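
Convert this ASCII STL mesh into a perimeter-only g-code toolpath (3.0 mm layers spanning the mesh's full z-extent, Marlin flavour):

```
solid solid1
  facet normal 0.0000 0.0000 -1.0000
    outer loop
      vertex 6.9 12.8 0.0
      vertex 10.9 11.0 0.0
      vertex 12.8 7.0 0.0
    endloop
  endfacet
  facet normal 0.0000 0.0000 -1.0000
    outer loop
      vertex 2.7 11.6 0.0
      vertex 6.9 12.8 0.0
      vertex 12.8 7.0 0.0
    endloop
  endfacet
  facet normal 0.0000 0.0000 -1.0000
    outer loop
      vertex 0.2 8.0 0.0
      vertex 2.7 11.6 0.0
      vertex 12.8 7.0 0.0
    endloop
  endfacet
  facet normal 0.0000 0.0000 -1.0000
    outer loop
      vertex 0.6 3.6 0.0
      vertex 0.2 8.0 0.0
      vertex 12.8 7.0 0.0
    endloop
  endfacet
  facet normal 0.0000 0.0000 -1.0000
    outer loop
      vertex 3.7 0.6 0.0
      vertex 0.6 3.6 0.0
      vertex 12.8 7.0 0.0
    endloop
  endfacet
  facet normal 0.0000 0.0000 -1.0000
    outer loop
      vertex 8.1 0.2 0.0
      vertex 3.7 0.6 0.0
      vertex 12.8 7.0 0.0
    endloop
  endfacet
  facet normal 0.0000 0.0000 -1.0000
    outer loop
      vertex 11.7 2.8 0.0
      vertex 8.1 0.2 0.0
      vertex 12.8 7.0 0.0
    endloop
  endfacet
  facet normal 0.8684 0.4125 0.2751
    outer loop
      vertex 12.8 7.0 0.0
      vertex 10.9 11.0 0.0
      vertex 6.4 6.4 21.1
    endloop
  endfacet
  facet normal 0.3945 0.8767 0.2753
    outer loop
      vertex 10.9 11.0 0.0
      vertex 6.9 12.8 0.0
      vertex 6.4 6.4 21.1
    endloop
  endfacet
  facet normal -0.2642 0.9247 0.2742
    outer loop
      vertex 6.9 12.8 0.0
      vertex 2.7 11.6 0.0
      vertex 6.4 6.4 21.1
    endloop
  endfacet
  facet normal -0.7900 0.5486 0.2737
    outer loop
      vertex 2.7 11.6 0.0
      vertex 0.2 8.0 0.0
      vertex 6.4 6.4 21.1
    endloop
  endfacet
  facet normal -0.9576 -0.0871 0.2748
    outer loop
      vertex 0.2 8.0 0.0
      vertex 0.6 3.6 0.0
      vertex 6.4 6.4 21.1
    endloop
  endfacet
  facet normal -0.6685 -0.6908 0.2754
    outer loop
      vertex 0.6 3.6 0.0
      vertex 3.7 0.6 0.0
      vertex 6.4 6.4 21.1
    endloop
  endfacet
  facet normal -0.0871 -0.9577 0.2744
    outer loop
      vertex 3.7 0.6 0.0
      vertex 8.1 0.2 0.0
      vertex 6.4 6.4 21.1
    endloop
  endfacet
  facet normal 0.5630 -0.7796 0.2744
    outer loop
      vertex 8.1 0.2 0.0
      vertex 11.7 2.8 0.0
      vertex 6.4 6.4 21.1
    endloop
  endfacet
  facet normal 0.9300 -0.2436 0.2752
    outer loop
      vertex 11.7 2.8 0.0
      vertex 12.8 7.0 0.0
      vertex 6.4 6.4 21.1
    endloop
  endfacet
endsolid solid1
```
; perimeter-only toolpath
G21 ; units = mm
G90 ; absolute positioning
G28 ; home
; layer 1
G0 Z3.0
G0 X11.9 Y6.9
G1 X10.3 Y10.3
G1 X6.8 Y11.9
G1 X3.2 Y10.9
G1 X1.1 Y7.8
G1 X1.4 Y4.0
G1 X4.1 Y1.4
G1 X7.9 Y1.1
G1 X10.9 Y3.3
G1 X11.9 Y6.9
; layer 2
G0 Z6.0
G0 X11.0 Y6.8
G1 X9.6 Y9.7
G1 X6.8 Y11.0
G1 X3.8 Y10.1
G1 X2.0 Y7.5
G1 X2.3 Y4.4
G1 X4.5 Y2.3
G1 X7.6 Y2.0
G1 X10.2 Y3.8
G1 X11.0 Y6.8
; layer 3
G0 Z9.0
G0 X10.1 Y6.7
G1 X9.0 Y9.0
G1 X6.7 Y10.1
G1 X4.3 Y9.4
G1 X2.9 Y7.3
G1 X3.1 Y4.8
G1 X4.9 Y3.1
G1 X7.4 Y2.9
G1 X9.4 Y4.3
G1 X10.1 Y6.7
; layer 4
G0 Z12.1
G0 X9.1 Y6.7
G1 X8.3 Y8.4
G1 X6.6 Y9.1
G1 X4.8 Y8.6
G1 X3.7 Y7.1
G1 X3.9 Y5.2
G1 X5.2 Y3.9
G1 X7.1 Y3.7
G1 X8.7 Y4.9
G1 X9.1 Y6.7
; layer 5
G0 Z15.1
G0 X8.2 Y6.6
G1 X7.7 Y7.7
G1 X6.5 Y8.2
G1 X5.3 Y7.9
G1 X4.6 Y6.9
G1 X4.7 Y5.6
G1 X5.6 Y4.7
G1 X6.9 Y4.6
G1 X7.9 Y5.4
G1 X8.2 Y6.6
; layer 6
G0 Z18.1
G0 X7.3 Y6.5
G1 X7.0 Y7.1
G1 X6.5 Y7.3
G1 X5.9 Y7.1
G1 X5.5 Y6.6
G1 X5.6 Y6.0
G1 X6.0 Y5.6
G1 X6.6 Y5.5
G1 X7.2 Y5.9
G1 X7.3 Y6.5
M2 ; end

The solid is a regular 9-sided pyramid, base circumscribed radius ≈ 6.4 mm, apex at z ≈ 21.1 mm. Slicing at Δz = 3.0 mm — 7 equal slices spanning the solid's height, so layer i sits at z = i·h/7 — gives 6 non-empty perimeters. Each is a 9-segment closed polygon; G0 lifts to the layer z and rapids to the start vertex, then G1 traces the edges. The cross-section shrinks linearly with z (the slice at the apex is degenerate and omitted).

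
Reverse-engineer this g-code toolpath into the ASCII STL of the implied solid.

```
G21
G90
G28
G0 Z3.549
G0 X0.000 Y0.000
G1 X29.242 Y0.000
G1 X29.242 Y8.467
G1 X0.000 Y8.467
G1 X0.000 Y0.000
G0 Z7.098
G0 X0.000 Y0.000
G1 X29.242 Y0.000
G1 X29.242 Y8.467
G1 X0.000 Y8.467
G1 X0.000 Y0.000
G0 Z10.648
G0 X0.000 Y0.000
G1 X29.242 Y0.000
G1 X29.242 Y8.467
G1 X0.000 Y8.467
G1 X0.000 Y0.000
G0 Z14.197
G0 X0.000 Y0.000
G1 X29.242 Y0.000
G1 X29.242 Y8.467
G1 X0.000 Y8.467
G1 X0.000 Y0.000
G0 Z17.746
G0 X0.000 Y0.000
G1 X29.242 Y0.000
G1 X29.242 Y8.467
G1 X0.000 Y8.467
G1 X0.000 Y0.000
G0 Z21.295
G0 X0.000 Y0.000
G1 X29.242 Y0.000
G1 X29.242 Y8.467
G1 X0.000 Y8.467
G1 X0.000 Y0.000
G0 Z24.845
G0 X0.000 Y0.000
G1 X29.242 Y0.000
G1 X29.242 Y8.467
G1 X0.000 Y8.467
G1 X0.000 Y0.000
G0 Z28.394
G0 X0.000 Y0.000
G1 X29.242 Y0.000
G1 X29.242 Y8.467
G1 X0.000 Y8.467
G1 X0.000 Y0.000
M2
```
solid part
  facet normal 0.0000 0.0000 -1.0000
    outer loop
      vertex 29.242 8.467 0.000
      vertex 29.242 0.000 0.000
      vertex 0.000 0.000 0.000
    endloop
  endfacet
  facet normal 0.0000 0.0000 -1.0000
    outer loop
      vertex 0.000 8.467 0.000
      vertex 29.242 8.467 0.000
      vertex 0.000 0.000 0.000
    endloop
  endfacet
  facet normal 0.0000 0.0000 1.0000
    outer loop
      vertex 0.000 0.000 28.394
      vertex 29.242 0.000 28.394
      vertex 29.242 8.467 28.394
    endloop
  endfacet
  facet normal 0.0000 0.0000 1.0000
    outer loop
      vertex 0.000 0.000 28.394
      vertex 29.242 8.467 28.394
      vertex 0.000 8.467 28.394
    endloop
  endfacet
  facet normal 0.0000 -1.0000 0.0000
    outer loop
      vertex 0.000 0.000 0.000
      vertex 29.242 0.000 0.000
      vertex 29.242 0.000 28.394
    endloop
  endfacet
  facet normal 0.0000 -1.0000 0.0000
    outer loop
      vertex 0.000 0.000 0.000
      vertex 29.242 0.000 28.394
      vertex 0.000 0.000 28.394
    endloop
  endfacet
  facet normal 0.0000 1.0000 0.0000
    outer loop
      vertex 29.242 8.467 28.394
      vertex 29.242 8.467 0.000
      vertex 0.000 8.467 0.000
    endloop
  endfacet
  facet normal 0.0000 1.0000 0.0000
    outer loop
      vertex 0.000 8.467 28.394
      vertex 29.242 8.467 28.394
      vertex 0.000 8.467 0.000
    endloop
  endfacet
  facet normal -1.0000 0.0000 0.0000
    outer loop
      vertex 0.000 8.467 28.394
      vertex 0.000 8.467 0.000
      vertex 0.000 0.000 0.000
    endloop
  endfacet
  facet normal -1.0000 0.0000 0.0000
    outer loop
      vertex 0.000 0.000 28.394
      vertex 0.000 8.467 28.394
      vertex 0.000 0.000 0.000
    endloop
  endfacet
  facet normal 1.0000 0.0000 0.0000
    outer loop
      vertex 29.242 0.000 0.000
      vertex 29.242 8.467 0.000
      vertex 29.242 8.467 28.394
    endloop
  endfacet
  facet normal 1.0000 0.0000 0.0000
    outer loop
      vertex 29.242 0.000 0.000
      vertex 29.242 8.467 28.394
      vertex 29.242 0.000 28.394
    endloop
  endfacet
endsolid part

The G0 Z moves step by Δz≈3.549 mm. Every layer's G1 loop is the same polygon, so the solid is a straight extrusion of it from z=0 to z≈28.4. Closing with flat bottom and top caps and triangulating gives 12 facets — a rectangular box, roughly 29.2 × 8.47 mm footprint and 28.4 mm tall.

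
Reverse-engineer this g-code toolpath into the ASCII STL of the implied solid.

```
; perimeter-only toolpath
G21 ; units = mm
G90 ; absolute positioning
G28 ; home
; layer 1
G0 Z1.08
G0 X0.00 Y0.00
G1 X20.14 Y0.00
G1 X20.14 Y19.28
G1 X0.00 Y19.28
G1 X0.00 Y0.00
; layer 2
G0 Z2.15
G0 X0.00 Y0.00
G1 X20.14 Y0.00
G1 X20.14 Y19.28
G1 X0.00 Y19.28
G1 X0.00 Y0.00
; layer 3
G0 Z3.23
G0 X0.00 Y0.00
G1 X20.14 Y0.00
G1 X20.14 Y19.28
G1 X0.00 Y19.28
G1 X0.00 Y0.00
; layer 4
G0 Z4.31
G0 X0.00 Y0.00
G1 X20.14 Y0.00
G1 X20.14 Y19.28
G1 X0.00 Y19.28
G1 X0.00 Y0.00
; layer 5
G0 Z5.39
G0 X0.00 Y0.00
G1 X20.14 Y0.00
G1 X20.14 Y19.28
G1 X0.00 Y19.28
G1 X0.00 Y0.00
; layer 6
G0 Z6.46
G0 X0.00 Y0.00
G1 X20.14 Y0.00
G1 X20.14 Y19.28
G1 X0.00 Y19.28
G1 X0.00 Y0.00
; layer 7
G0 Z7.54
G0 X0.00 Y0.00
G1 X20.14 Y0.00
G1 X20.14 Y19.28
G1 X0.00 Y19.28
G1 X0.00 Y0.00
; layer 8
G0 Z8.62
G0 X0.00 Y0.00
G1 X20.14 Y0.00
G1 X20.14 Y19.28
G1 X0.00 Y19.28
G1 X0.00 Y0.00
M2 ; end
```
solid part
  facet normal 0.0000 0.0000 -1.0000
    outer loop
      vertex 20.14 19.28 0.00
      vertex 20.14 0.00 0.00
      vertex 0.00 0.00 0.00
    endloop
  endfacet
  facet normal 0.0000 0.0000 -1.0000
    outer loop
      vertex 0.00 19.28 0.00
      vertex 20.14 19.28 0.00
      vertex 0.00 0.00 0.00
    endloop
  endfacet
  facet normal 0.0000 0.0000 1.0000
    outer loop
      vertex 0.00 0.00 8.62
      vertex 20.14 0.00 8.62
      vertex 20.14 19.28 8.62
    endloop
  endfacet
  facet normal 0.0000 0.0000 1.0000
    outer loop
      vertex 0.00 0.00 8.62
      vertex 20.14 19.28 8.62
      vertex 0.00 19.28 8.62
    endloop
  endfacet
  facet normal 0.0000 -1.0000 0.0000
    outer loop
      vertex 0.00 0.00 0.00
      vertex 20.14 0.00 0.00
      vertex 20.14 0.00 8.62
    endloop
  endfacet
  facet normal 0.0000 -1.0000 0.0000
    outer loop
      vertex 0.00 0.00 0.00
      vertex 20.14 0.00 8.62
      vertex 0.00 0.00 8.62
    endloop
  endfacet
  facet normal 0.0000 1.0000 0.0000
    outer loop
      vertex 20.14 19.28 8.62
      vertex 20.14 19.28 0.00
      vertex 0.00 19.28 0.00
    endloop
  endfacet
  facet normal 0.0000 1.0000 0.0000
    outer loop
      vertex 0.00 19.28 8.62
      vertex 20.14 19.28 8.62
      vertex 0.00 19.28 0.00
    endloop
  endfacet
  facet normal -1.0000 0.0000 0.0000
    outer loop
      vertex 0.00 19.28 8.62
      vertex 0.00 19.28 0.00
      vertex 0.00 0.00 0.00
    endloop
  endfacet
  facet normal -1.0000 0.0000 0.0000
    outer loop
      vertex 0.00 0.00 8.62
      vertex 0.00 19.28 8.62
      vertex 0.00 0.00 0.00
    endloop
  endfacet
  facet normal 1.0000 0.0000 0.0000
    outer loop
      vertex 20.14 0.00 0.00
      vertex 20.14 19.28 0.00
      vertex 20.14 19.28 8.62
    endloop
  endfacet
  facet normal 1.0000 0.0000 0.0000
    outer loop
      vertex 20.14 0.00 0.00
      vertex 20.14 19.28 8.62
      vertex 20.14 0.00 8.62
    endloop
  endfacet
endsolid part

The G0 Z moves step by Δz≈1.08 mm. Every layer's G1 loop is the same polygon, so the solid is a straight extrusion of it from z=0 to z≈8.62. Closing with flat bottom and top caps and triangulating gives 12 facets — a rectangular box, roughly 20.1 × 19.3 mm footprint and 8.62 mm tall.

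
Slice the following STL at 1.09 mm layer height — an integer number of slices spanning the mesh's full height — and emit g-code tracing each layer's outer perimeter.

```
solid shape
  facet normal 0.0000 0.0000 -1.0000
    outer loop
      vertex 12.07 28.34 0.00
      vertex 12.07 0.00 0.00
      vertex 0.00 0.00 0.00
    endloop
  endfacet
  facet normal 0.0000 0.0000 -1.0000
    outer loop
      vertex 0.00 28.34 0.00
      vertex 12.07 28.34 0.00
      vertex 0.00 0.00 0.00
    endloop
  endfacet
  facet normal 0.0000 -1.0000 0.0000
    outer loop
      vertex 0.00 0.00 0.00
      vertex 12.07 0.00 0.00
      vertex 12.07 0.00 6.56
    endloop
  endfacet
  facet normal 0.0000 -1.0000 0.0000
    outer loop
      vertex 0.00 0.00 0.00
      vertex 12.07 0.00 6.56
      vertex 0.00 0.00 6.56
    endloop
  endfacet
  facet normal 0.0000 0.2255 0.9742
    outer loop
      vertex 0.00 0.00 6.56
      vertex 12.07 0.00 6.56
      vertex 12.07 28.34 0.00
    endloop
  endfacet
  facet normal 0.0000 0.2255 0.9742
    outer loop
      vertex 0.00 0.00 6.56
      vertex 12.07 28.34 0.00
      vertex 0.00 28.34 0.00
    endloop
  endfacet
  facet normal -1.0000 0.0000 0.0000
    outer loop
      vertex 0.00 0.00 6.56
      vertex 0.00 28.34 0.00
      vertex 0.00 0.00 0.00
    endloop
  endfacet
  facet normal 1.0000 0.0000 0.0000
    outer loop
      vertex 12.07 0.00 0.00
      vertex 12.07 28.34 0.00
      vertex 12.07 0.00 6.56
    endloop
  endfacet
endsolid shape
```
; perimeter-only toolpath
G21 ; units = mm
G90 ; absolute positioning
G28 ; home
; layer 1
G0 Z1.09
G0 X0.00 Y0.00
G1 X12.07 Y0.00
G1 X12.07 Y23.62
G1 X0.00 Y23.62
G1 X0.00 Y0.00
; layer 2
G0 Z2.19
G0 X0.00 Y0.00
G1 X12.07 Y0.00
G1 X12.07 Y18.89
G1 X0.00 Y18.89
G1 X0.00 Y0.00
; layer 3
G0 Z3.28
G0 X0.00 Y0.00
G1 X12.07 Y0.00
G1 X12.07 Y14.17
G1 X0.00 Y14.17
G1 X0.00 Y0.00
; layer 4
G0 Z4.37
G0 X0.00 Y0.00
G1 X12.07 Y0.00
G1 X12.07 Y9.45
G1 X0.00 Y9.45
G1 X0.00 Y0.00
; layer 5
G0 Z5.47
G0 X0.00 Y0.00
G1 X12.07 Y0.00
G1 X12.07 Y4.72
G1 X0.00 Y4.72
G1 X0.00 Y0.00
M2 ; end

The solid is a wedge (ramp): 12.1 × 28.3 mm base, rising to 6.56 mm along the y=0 edge and sloping linearly to z=0 at y=28.3. Slicing at Δz = 1.09 mm — 6 equal slices spanning the solid's height, so layer i sits at z = i·h/6 — gives 5 non-empty perimeters. Each is a 4-segment closed polygon; G0 lifts to the layer z and rapids to the start vertex, then G1 traces the edges. The cross-section shrinks linearly with z (the slice at the apex is degenerate and omitted).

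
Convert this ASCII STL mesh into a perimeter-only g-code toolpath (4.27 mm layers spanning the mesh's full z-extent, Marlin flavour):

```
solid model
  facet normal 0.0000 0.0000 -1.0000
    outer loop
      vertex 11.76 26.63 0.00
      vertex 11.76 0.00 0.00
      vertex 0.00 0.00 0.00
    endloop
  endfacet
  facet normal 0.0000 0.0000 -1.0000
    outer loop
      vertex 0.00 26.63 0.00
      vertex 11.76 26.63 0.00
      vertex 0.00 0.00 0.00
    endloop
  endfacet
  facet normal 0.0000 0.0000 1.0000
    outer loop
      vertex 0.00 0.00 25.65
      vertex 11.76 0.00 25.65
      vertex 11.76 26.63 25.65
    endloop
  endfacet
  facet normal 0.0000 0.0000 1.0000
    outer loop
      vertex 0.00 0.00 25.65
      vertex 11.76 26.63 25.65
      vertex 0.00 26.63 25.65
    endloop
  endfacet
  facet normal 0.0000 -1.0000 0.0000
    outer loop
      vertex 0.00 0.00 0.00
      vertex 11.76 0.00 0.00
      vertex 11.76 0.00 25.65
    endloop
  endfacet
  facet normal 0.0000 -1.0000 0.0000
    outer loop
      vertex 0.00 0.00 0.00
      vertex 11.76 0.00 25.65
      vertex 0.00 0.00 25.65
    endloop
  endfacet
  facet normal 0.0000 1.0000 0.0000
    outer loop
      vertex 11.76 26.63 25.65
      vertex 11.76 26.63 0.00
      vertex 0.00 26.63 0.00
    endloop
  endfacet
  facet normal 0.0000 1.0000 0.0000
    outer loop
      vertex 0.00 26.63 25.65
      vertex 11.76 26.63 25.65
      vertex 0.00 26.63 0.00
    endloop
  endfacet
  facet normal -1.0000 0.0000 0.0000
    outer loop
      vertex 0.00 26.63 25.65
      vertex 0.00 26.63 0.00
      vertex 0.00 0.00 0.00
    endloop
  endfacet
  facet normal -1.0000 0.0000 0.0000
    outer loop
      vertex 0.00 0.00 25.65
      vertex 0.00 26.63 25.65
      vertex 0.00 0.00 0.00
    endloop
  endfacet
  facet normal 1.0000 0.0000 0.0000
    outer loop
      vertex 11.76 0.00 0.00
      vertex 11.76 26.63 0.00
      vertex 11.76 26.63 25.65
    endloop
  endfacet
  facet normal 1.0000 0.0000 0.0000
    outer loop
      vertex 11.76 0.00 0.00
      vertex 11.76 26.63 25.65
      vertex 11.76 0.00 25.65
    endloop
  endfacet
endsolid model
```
; perimeter-only toolpath
G21 ; units = mm
G90 ; absolute positioning
G28 ; home
; layer 1
G0 Z4.27
G0 X0.00 Y0.00
G1 X11.76 Y0.00
G1 X11.76 Y26.63
G1 X0.00 Y26.63
G1 X0.00 Y0.00
; layer 2
G0 Z8.55
G0 X0.00 Y0.00
G1 X11.76 Y0.00
G1 X11.76 Y26.63
G1 X0.00 Y26.63
G1 X0.00 Y0.00
; layer 3
G0 Z12.82
G0 X0.00 Y0.00
G1 X11.76 Y0.00
G1 X11.76 Y26.63
G1 X0.00 Y26.63
G1 X0.00 Y0.00
; layer 4
G0 Z17.10
G0 X0.00 Y0.00
G1 X11.76 Y0.00
G1 X11.76 Y26.63
G1 X0.00 Y26.63
G1 X0.00 Y0.00
; layer 5
G0 Z21.37
G0 X0.00 Y0.00
G1 X11.76 Y0.00
G1 X11.76 Y26.63
G1 X0.00 Y26.63
G1 X0.00 Y0.00
; layer 6
G0 Z25.65
G0 X0.00 Y0.00
G1 X11.76 Y0.00
G1 X11.76 Y26.63
G1 X0.00 Y26.63
G1 X0.00 Y0.00
M2 ; end

The solid is a rectangular box, roughly 11.8 × 26.6 mm footprint and 25.6 mm tall. Slicing at Δz = 4.27 mm — 6 equal slices spanning the solid's height, so layer i sits at z = i·h/6 — gives 6 non-empty perimeters. Each is a 4-segment closed polygon; G0 lifts to the layer z and rapids to the start vertex, then G1 traces the edges.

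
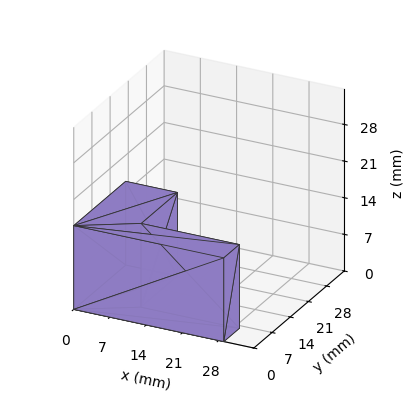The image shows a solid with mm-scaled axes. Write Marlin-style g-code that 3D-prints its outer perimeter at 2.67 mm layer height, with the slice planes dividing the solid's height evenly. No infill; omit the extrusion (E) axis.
Reading the render: the shape is an L-shaped prism: outer 29 × 20 mm, arm thicknesses ≈ 6 mm (horizontal) and 10 mm (vertical), extruded 16 mm in z (dimensions read to the nearest mm from the axis ticks). For the g-code, the solid's height is divided into equal slices at the stated Δz and each level perimeter traced with G1 moves after a G0 lift.

; perimeter-only toolpath
G21 ; units = mm
G90 ; absolute positioning
G28 ; home
; layer 1
G0 Z2.67
G0 X0.00 Y0.00
G1 X29.00 Y0.00
G1 X29.00 Y6.00
G1 X10.00 Y6.00
G1 X10.00 Y20.00
G1 X0.00 Y20.00
G1 X0.00 Y0.00
; layer 2
G0 Z5.33
G0 X0.00 Y0.00
G1 X29.00 Y0.00
G1 X29.00 Y6.00
G1 X10.00 Y6.00
G1 X10.00 Y20.00
G1 X0.00 Y20.00
G1 X0.00 Y0.00
; layer 3
G0 Z8.00
G0 X0.00 Y0.00
G1 X29.00 Y0.00
G1 X29.00 Y6.00
G1 X10.00 Y6.00
G1 X10.00 Y20.00
G1 X0.00 Y20.00
G1 X0.00 Y0.00
; layer 4
G0 Z10.67
G0 X0.00 Y0.00
G1 X29.00 Y0.00
G1 X29.00 Y6.00
G1 X10.00 Y6.00
G1 X10.00 Y20.00
G1 X0.00 Y20.00
G1 X0.00 Y0.00
; layer 5
G0 Z13.33
G0 X0.00 Y0.00
G1 X29.00 Y0.00
G1 X29.00 Y6.00
G1 X10.00 Y6.00
G1 X10.00 Y20.00
G1 X0.00 Y20.00
G1 X0.00 Y0.00
; layer 6
G0 Z16.00
G0 X0.00 Y0.00
G1 X29.00 Y0.00
G1 X29.00 Y6.00
G1 X10.00 Y6.00
G1 X10.00 Y20.00
G1 X0.00 Y20.00
G1 X0.00 Y0.00
M2 ; end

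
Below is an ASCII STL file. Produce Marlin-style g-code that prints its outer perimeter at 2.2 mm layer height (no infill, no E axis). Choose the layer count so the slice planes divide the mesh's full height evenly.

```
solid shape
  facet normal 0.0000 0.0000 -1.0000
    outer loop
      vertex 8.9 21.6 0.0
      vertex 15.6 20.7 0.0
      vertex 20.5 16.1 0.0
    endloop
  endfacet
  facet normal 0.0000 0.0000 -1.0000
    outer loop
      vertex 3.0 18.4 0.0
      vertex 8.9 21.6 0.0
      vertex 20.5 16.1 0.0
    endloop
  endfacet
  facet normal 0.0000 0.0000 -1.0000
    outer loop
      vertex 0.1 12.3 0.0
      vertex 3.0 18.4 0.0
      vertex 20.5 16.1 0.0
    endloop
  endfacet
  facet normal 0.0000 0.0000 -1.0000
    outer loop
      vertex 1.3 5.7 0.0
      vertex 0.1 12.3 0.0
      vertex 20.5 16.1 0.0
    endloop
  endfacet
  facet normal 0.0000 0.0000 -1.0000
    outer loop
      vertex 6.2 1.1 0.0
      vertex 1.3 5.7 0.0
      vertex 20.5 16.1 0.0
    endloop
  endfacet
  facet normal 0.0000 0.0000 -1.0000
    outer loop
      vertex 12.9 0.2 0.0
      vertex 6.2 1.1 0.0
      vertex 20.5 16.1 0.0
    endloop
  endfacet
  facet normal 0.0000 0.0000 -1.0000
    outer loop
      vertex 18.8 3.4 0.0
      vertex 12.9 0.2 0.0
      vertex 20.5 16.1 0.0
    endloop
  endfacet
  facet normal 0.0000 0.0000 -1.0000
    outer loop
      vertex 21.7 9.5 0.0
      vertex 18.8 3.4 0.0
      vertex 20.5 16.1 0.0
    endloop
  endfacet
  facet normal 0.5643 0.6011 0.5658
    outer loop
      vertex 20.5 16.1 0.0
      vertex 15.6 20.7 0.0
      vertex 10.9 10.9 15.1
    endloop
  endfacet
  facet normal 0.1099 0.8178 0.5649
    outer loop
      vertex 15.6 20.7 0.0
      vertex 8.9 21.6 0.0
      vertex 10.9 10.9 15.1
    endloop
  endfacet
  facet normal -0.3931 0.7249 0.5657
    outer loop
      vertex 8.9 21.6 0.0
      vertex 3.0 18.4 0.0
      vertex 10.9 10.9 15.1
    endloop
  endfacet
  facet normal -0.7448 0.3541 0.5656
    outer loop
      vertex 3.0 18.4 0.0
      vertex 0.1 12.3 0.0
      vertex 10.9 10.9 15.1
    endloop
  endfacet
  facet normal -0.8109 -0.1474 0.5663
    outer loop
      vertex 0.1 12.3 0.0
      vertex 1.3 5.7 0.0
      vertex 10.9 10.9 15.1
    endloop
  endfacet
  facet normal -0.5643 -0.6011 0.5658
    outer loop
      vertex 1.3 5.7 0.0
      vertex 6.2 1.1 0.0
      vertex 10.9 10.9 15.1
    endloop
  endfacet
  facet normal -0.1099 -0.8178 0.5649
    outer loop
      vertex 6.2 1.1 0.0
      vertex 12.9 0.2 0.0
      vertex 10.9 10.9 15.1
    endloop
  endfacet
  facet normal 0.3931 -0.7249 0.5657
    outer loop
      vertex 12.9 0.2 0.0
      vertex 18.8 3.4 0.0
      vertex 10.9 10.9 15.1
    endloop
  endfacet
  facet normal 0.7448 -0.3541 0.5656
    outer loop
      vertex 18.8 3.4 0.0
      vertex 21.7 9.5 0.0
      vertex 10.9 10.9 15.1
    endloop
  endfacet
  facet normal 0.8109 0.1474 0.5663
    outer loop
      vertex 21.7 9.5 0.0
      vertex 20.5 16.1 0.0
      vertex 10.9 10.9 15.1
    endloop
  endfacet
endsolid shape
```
; perimeter-only toolpath
G21 ; units = mm
G90 ; absolute positioning
G28 ; home
; layer 1
G0 Z2.2
G0 X19.1 Y15.4
G1 X14.9 Y19.3
G1 X9.2 Y20.1
G1 X4.1 Y17.3
G1 X1.6 Y12.1
G1 X2.7 Y6.4
G1 X6.9 Y2.5
G1 X12.6 Y1.7
G1 X17.7 Y4.5
G1 X20.2 Y9.7
G1 X19.1 Y15.4
; layer 2
G0 Z4.3
G0 X17.8 Y14.6
G1 X14.3 Y17.9
G1 X9.5 Y18.5
G1 X5.3 Y16.3
G1 X3.2 Y11.9
G1 X4.0 Y7.2
G1 X7.5 Y3.9
G1 X12.3 Y3.3
G1 X16.5 Y5.5
G1 X18.6 Y9.9
G1 X17.8 Y14.6
; layer 3
G0 Z6.5
G0 X16.4 Y13.9
G1 X13.6 Y16.5
G1 X9.8 Y17.0
G1 X6.4 Y15.2
G1 X4.7 Y11.7
G1 X5.4 Y7.9
G1 X8.2 Y5.3
G1 X12.0 Y4.8
G1 X15.4 Y6.6
G1 X17.1 Y10.1
G1 X16.4 Y13.9
; layer 4
G0 Z8.6
G0 X15.0 Y13.1
G1 X12.9 Y15.1
G1 X10.0 Y15.5
G1 X7.5 Y14.1
G1 X6.3 Y11.5
G1 X6.8 Y8.7
G1 X8.9 Y6.7
G1 X11.8 Y6.3
G1 X14.3 Y7.7
G1 X15.5 Y10.3
G1 X15.0 Y13.1
; layer 5
G0 Z10.8
G0 X13.6 Y12.4
G1 X12.2 Y13.7
G1 X10.3 Y14.0
G1 X8.6 Y13.0
G1 X7.8 Y11.3
G1 X8.2 Y9.4
G1 X9.6 Y8.1
G1 X11.5 Y7.8
G1 X13.2 Y8.8
G1 X14.0 Y10.5
G1 X13.6 Y12.4
; layer 6
G0 Z12.9
G0 X12.3 Y11.6
G1 X11.6 Y12.3
G1 X10.6 Y12.4
G1 X9.8 Y12.0
G1 X9.4 Y11.1
G1 X9.5 Y10.2
G1 X10.2 Y9.5
G1 X11.2 Y9.4
G1 X12.0 Y9.8
G1 X12.4 Y10.7
G1 X12.3 Y11.6
M2 ; end

The solid is a regular 10-sided pyramid, base circumscribed radius ≈ 10.9 mm, apex at z ≈ 15.1 mm. Slicing at Δz = 2.2 mm — 7 equal slices spanning the solid's height, so layer i sits at z = i·h/7 — gives 6 non-empty perimeters. Each is a 10-segment closed polygon; G0 lifts to the layer z and rapids to the start vertex, then G1 traces the edges. The cross-section shrinks linearly with z (the slice at the apex is degenerate and omitted).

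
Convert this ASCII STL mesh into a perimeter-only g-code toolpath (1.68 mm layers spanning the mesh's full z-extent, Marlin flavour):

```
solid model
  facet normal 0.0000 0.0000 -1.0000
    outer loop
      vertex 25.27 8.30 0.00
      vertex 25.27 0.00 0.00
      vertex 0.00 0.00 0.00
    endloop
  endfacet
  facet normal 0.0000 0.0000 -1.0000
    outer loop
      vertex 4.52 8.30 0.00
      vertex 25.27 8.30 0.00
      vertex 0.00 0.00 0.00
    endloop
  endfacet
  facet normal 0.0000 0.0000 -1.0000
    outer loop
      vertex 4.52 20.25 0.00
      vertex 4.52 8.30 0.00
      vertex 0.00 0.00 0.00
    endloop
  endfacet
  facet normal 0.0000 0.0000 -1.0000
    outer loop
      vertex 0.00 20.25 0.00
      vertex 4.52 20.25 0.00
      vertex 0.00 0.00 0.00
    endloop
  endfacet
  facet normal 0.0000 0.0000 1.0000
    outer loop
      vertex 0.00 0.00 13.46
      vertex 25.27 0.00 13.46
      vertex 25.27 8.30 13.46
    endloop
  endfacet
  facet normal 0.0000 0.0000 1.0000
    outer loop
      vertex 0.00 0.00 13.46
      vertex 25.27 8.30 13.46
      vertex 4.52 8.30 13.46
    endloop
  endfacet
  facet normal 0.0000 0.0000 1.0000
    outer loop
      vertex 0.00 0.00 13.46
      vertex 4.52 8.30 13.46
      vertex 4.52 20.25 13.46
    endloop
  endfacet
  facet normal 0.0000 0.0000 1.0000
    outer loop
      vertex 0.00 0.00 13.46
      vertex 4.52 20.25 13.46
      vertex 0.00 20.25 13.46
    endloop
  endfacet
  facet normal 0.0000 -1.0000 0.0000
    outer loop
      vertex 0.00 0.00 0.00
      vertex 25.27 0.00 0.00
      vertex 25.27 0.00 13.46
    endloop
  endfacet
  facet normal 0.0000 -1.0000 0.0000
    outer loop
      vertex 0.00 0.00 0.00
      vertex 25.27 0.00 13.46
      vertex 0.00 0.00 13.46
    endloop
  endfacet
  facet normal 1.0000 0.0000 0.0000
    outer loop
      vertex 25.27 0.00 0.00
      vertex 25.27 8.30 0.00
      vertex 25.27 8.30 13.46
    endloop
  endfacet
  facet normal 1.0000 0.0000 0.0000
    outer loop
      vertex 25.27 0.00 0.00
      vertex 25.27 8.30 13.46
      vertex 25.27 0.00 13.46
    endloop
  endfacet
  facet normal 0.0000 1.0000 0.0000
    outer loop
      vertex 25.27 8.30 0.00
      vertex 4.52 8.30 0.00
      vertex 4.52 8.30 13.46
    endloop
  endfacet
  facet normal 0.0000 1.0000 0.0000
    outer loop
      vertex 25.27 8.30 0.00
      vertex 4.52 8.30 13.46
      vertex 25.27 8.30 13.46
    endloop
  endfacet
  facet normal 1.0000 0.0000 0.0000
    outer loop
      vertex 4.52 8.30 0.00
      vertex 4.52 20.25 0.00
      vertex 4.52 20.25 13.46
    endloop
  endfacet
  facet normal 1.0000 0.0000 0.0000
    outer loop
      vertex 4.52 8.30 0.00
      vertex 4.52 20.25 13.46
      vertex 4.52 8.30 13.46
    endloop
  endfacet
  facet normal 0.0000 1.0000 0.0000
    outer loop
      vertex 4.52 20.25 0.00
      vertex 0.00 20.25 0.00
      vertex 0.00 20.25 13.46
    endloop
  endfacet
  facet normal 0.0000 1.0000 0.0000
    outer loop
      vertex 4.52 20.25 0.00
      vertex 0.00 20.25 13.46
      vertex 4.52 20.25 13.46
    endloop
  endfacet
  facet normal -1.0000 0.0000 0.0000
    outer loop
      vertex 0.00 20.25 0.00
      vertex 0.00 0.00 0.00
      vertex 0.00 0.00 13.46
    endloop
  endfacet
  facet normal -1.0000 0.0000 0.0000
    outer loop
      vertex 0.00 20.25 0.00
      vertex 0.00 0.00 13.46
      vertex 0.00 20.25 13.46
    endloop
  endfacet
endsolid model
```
; perimeter-only toolpath
G21 ; units = mm
G90 ; absolute positioning
G28 ; home
; layer 1
G0 Z1.68
G0 X0.00 Y0.00
G1 X25.27 Y0.00
G1 X25.27 Y8.30
G1 X4.52 Y8.30
G1 X4.52 Y20.25
G1 X0.00 Y20.25
G1 X0.00 Y0.00
; layer 2
G0 Z3.37
G0 X0.00 Y0.00
G1 X25.27 Y0.00
G1 X25.27 Y8.30
G1 X4.52 Y8.30
G1 X4.52 Y20.25
G1 X0.00 Y20.25
G1 X0.00 Y0.00
; layer 3
G0 Z5.05
G0 X0.00 Y0.00
G1 X25.27 Y0.00
G1 X25.27 Y8.30
G1 X4.52 Y8.30
G1 X4.52 Y20.25
G1 X0.00 Y20.25
G1 X0.00 Y0.00
; layer 4
G0 Z6.73
G0 X0.00 Y0.00
G1 X25.27 Y0.00
G1 X25.27 Y8.30
G1 X4.52 Y8.30
G1 X4.52 Y20.25
G1 X0.00 Y20.25
G1 X0.00 Y0.00
; layer 5
G0 Z8.41
G0 X0.00 Y0.00
G1 X25.27 Y0.00
G1 X25.27 Y8.30
G1 X4.52 Y8.30
G1 X4.52 Y20.25
G1 X0.00 Y20.25
G1 X0.00 Y0.00
; layer 6
G0 Z10.10
G0 X0.00 Y0.00
G1 X25.27 Y0.00
G1 X25.27 Y8.30
G1 X4.52 Y8.30
G1 X4.52 Y20.25
G1 X0.00 Y20.25
G1 X0.00 Y0.00
; layer 7
G0 Z11.78
G0 X0.00 Y0.00
G1 X25.27 Y0.00
G1 X25.27 Y8.30
G1 X4.52 Y8.30
G1 X4.52 Y20.25
G1 X0.00 Y20.25
G1 X0.00 Y0.00
; layer 8
G0 Z13.46
G0 X0.00 Y0.00
G1 X25.27 Y0.00
G1 X25.27 Y8.30
G1 X4.52 Y8.30
G1 X4.52 Y20.25
G1 X0.00 Y20.25
G1 X0.00 Y0.00
M2 ; end

The solid is an L-shaped prism: outer 25.3 × 20.2 mm, arm thicknesses ≈ 8.3 mm (horizontal) and 4.52 mm (vertical), extruded 13.5 mm in z. Slicing at Δz = 1.68 mm — 8 equal slices spanning the solid's height, so layer i sits at z = i·h/8 — gives 8 non-empty perimeters. Each is a 6-segment closed polygon; G0 lifts to the layer z and rapids to the start vertex, then G1 traces the edges.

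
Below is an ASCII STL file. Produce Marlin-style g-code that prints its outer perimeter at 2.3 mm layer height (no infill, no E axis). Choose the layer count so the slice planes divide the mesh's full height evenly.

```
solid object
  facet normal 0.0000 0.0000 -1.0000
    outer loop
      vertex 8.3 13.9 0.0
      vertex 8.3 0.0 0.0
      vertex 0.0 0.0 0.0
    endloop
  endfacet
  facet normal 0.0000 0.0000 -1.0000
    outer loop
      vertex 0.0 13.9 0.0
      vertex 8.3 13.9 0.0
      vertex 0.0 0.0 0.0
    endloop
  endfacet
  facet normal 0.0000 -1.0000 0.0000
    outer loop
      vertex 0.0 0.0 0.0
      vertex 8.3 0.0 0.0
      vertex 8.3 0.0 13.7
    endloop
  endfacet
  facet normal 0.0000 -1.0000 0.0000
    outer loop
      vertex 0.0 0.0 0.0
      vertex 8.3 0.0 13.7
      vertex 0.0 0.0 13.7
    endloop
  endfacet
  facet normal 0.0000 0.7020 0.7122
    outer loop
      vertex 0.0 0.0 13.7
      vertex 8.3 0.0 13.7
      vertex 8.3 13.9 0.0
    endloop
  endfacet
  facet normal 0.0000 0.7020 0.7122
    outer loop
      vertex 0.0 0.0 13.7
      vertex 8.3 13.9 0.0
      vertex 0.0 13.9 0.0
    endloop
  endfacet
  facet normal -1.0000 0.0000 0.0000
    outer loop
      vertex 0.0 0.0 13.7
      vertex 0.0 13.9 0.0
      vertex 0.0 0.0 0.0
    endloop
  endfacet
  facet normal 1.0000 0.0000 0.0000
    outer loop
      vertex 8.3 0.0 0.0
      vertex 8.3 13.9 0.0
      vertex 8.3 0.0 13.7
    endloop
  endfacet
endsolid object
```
; perimeter-only toolpath
G21 ; units = mm
G90 ; absolute positioning
G28 ; home
; layer 1
G0 Z2.3
G0 X0.0 Y0.0
G1 X8.3 Y0.0
G1 X8.3 Y11.6
G1 X0.0 Y11.6
G1 X0.0 Y0.0
; layer 2
G0 Z4.6
G0 X0.0 Y0.0
G1 X8.3 Y0.0
G1 X8.3 Y9.3
G1 X0.0 Y9.3
G1 X0.0 Y0.0
; layer 3
G0 Z6.8
G0 X0.0 Y0.0
G1 X8.3 Y0.0
G1 X8.3 Y7.0
G1 X0.0 Y7.0
G1 X0.0 Y0.0
; layer 4
G0 Z9.1
G0 X0.0 Y0.0
G1 X8.3 Y0.0
G1 X8.3 Y4.6
G1 X0.0 Y4.6
G1 X0.0 Y0.0
; layer 5
G0 Z11.4
G0 X0.0 Y0.0
G1 X8.3 Y0.0
G1 X8.3 Y2.3
G1 X0.0 Y2.3
G1 X0.0 Y0.0
M2 ; end

The solid is a wedge (ramp): 8.3 × 13.9 mm base, rising to 13.7 mm along the y=0 edge and sloping linearly to z=0 at y=13.9. Slicing at Δz = 2.3 mm — 6 equal slices spanning the solid's height, so layer i sits at z = i·h/6 — gives 5 non-empty perimeters. Each is a 4-segment closed polygon; G0 lifts to the layer z and rapids to the start vertex, then G1 traces the edges. The cross-section shrinks linearly with z (the slice at the apex is degenerate and omitted).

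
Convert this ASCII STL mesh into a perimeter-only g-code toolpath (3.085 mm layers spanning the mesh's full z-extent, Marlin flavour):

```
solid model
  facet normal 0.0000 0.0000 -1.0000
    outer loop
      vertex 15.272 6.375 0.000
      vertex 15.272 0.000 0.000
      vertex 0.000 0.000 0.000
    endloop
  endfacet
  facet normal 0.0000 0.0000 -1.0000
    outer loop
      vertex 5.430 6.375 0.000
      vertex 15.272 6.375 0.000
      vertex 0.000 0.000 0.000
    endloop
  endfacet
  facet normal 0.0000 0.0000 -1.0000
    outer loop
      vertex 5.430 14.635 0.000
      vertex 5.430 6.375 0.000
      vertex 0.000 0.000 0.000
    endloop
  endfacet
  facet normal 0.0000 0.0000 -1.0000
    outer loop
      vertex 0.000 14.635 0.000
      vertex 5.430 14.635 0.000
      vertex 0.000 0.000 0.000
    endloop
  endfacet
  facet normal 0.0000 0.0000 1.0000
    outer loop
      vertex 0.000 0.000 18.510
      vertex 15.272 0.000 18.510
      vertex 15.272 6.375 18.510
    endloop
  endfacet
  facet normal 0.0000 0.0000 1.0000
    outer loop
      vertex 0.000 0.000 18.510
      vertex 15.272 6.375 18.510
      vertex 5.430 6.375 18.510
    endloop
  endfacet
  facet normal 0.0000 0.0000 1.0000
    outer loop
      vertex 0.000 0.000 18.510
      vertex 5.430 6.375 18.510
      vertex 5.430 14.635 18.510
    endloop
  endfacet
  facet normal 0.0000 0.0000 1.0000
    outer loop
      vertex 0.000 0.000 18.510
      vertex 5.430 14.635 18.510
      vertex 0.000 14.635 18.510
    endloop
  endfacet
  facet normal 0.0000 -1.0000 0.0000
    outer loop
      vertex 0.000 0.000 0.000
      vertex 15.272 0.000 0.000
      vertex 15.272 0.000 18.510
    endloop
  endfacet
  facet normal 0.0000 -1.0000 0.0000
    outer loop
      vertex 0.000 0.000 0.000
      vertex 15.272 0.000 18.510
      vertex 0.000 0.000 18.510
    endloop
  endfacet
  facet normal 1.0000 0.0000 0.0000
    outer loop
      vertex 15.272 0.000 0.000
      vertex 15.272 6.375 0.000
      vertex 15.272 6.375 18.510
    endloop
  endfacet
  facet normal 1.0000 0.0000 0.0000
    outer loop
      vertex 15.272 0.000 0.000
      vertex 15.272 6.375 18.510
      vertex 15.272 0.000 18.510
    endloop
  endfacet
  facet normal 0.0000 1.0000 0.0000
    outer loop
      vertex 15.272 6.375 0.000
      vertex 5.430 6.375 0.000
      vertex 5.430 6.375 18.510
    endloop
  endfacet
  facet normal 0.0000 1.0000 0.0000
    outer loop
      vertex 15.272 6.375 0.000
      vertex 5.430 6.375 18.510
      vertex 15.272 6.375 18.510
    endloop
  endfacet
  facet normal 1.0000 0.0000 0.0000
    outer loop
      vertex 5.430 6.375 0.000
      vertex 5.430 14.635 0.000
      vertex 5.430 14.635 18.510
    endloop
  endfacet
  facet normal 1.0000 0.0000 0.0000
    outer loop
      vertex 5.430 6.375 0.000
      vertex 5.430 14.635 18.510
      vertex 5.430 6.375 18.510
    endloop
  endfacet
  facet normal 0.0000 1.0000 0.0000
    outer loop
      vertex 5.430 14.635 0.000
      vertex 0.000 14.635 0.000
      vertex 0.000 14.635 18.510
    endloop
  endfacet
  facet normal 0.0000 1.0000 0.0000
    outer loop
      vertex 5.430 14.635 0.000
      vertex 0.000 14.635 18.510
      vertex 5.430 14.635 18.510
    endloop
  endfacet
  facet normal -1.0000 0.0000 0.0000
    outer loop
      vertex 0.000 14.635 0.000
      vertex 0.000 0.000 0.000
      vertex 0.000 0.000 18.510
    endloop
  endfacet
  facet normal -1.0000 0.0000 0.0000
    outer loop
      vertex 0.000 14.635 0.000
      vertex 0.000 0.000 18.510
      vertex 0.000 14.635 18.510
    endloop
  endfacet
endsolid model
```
; perimeter-only toolpath
G21 ; units = mm
G90 ; absolute positioning
G28 ; home
; layer 1
G0 Z3.085
G0 X0.000 Y0.000
G1 X15.272 Y0.000
G1 X15.272 Y6.375
G1 X5.430 Y6.375
G1 X5.430 Y14.635
G1 X0.000 Y14.635
G1 X0.000 Y0.000
; layer 2
G0 Z6.170
G0 X0.000 Y0.000
G1 X15.272 Y0.000
G1 X15.272 Y6.375
G1 X5.430 Y6.375
G1 X5.430 Y14.635
G1 X0.000 Y14.635
G1 X0.000 Y0.000
; layer 3
G0 Z9.255
G0 X0.000 Y0.000
G1 X15.272 Y0.000
G1 X15.272 Y6.375
G1 X5.430 Y6.375
G1 X5.430 Y14.635
G1 X0.000 Y14.635
G1 X0.000 Y0.000
; layer 4
G0 Z12.340
G0 X0.000 Y0.000
G1 X15.272 Y0.000
G1 X15.272 Y6.375
G1 X5.430 Y6.375
G1 X5.430 Y14.635
G1 X0.000 Y14.635
G1 X0.000 Y0.000
; layer 5
G0 Z15.425
G0 X0.000 Y0.000
G1 X15.272 Y0.000
G1 X15.272 Y6.375
G1 X5.430 Y6.375
G1 X5.430 Y14.635
G1 X0.000 Y14.635
G1 X0.000 Y0.000
; layer 6
G0 Z18.510
G0 X0.000 Y0.000
G1 X15.272 Y0.000
G1 X15.272 Y6.375
G1 X5.430 Y6.375
G1 X5.430 Y14.635
G1 X0.000 Y14.635
G1 X0.000 Y0.000
M2 ; end

The solid is an L-shaped prism: outer 15.3 × 14.6 mm, arm thicknesses ≈ 6.38 mm (horizontal) and 5.43 mm (vertical), extruded 18.5 mm in z. Slicing at Δz = 3.085 mm — 6 equal slices spanning the solid's height, so layer i sits at z = i·h/6 — gives 6 non-empty perimeters. Each is a 6-segment closed polygon; G0 lifts to the layer z and rapids to the start vertex, then G1 traces the edges.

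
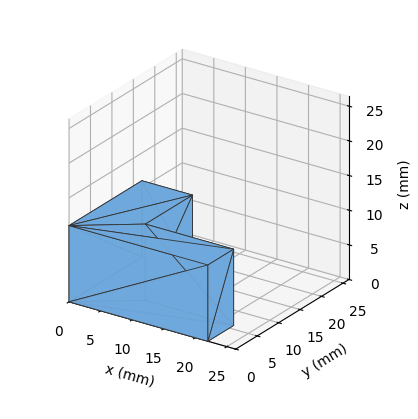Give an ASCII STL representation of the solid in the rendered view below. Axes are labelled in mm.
Reading the render: the shape is an L-shaped prism: outer 22 × 17 mm, arm thicknesses ≈ 6 mm (horizontal) and 8 mm (vertical), extruded 11 mm in z (dimensions read to the nearest mm from the axis ticks). For the STL, each face is triangulated and given an outward normal.

solid part
  facet normal 0.0000 0.0000 -1.0000
    outer loop
      vertex 22.000 6.000 0.000
      vertex 22.000 0.000 0.000
      vertex 0.000 0.000 0.000
    endloop
  endfacet
  facet normal 0.0000 0.0000 -1.0000
    outer loop
      vertex 8.000 6.000 0.000
      vertex 22.000 6.000 0.000
      vertex 0.000 0.000 0.000
    endloop
  endfacet
  facet normal 0.0000 0.0000 -1.0000
    outer loop
      vertex 8.000 17.000 0.000
      vertex 8.000 6.000 0.000
      vertex 0.000 0.000 0.000
    endloop
  endfacet
  facet normal 0.0000 0.0000 -1.0000
    outer loop
      vertex 0.000 17.000 0.000
      vertex 8.000 17.000 0.000
      vertex 0.000 0.000 0.000
    endloop
  endfacet
  facet normal 0.0000 0.0000 1.0000
    outer loop
      vertex 0.000 0.000 11.000
      vertex 22.000 0.000 11.000
      vertex 22.000 6.000 11.000
    endloop
  endfacet
  facet normal 0.0000 0.0000 1.0000
    outer loop
      vertex 0.000 0.000 11.000
      vertex 22.000 6.000 11.000
      vertex 8.000 6.000 11.000
    endloop
  endfacet
  facet normal 0.0000 0.0000 1.0000
    outer loop
      vertex 0.000 0.000 11.000
      vertex 8.000 6.000 11.000
      vertex 8.000 17.000 11.000
    endloop
  endfacet
  facet normal 0.0000 0.0000 1.0000
    outer loop
      vertex 0.000 0.000 11.000
      vertex 8.000 17.000 11.000
      vertex 0.000 17.000 11.000
    endloop
  endfacet
  facet normal 0.0000 -1.0000 0.0000
    outer loop
      vertex 0.000 0.000 0.000
      vertex 22.000 0.000 0.000
      vertex 22.000 0.000 11.000
    endloop
  endfacet
  facet normal 0.0000 -1.0000 0.0000
    outer loop
      vertex 0.000 0.000 0.000
      vertex 22.000 0.000 11.000
      vertex 0.000 0.000 11.000
    endloop
  endfacet
  facet normal 1.0000 0.0000 0.0000
    outer loop
      vertex 22.000 0.000 0.000
      vertex 22.000 6.000 0.000
      vertex 22.000 6.000 11.000
    endloop
  endfacet
  facet normal 1.0000 0.0000 0.0000
    outer loop
      vertex 22.000 0.000 0.000
      vertex 22.000 6.000 11.000
      vertex 22.000 0.000 11.000
    endloop
  endfacet
  facet normal 0.0000 1.0000 0.0000
    outer loop
      vertex 22.000 6.000 0.000
      vertex 8.000 6.000 0.000
      vertex 8.000 6.000 11.000
    endloop
  endfacet
  facet normal 0.0000 1.0000 0.0000
    outer loop
      vertex 22.000 6.000 0.000
      vertex 8.000 6.000 11.000
      vertex 22.000 6.000 11.000
    endloop
  endfacet
  facet normal 1.0000 0.0000 0.0000
    outer loop
      vertex 8.000 6.000 0.000
      vertex 8.000 17.000 0.000
      vertex 8.000 17.000 11.000
    endloop
  endfacet
  facet normal 1.0000 0.0000 0.0000
    outer loop
      vertex 8.000 6.000 0.000
      vertex 8.000 17.000 11.000
      vertex 8.000 6.000 11.000
    endloop
  endfacet
  facet normal 0.0000 1.0000 0.0000
    outer loop
      vertex 8.000 17.000 0.000
      vertex 0.000 17.000 0.000
      vertex 0.000 17.000 11.000
    endloop
  endfacet
  facet normal 0.0000 1.0000 0.0000
    outer loop
      vertex 8.000 17.000 0.000
      vertex 0.000 17.000 11.000
      vertex 8.000 17.000 11.000
    endloop
  endfacet
  facet normal -1.0000 0.0000 0.0000
    outer loop
      vertex 0.000 17.000 0.000
      vertex 0.000 0.000 0.000
      vertex 0.000 0.000 11.000
    endloop
  endfacet
  facet normal -1.0000 0.0000 0.0000
    outer loop
      vertex 0.000 17.000 0.000
      vertex 0.000 0.000 11.000
      vertex 0.000 17.000 11.000
    endloop
  endfacet
endsolid part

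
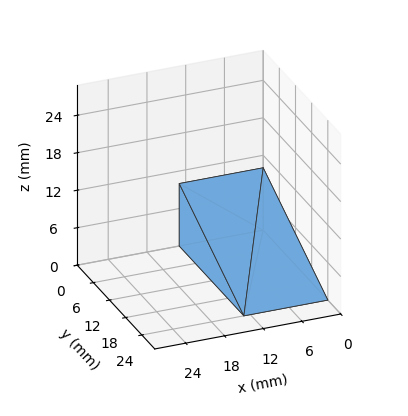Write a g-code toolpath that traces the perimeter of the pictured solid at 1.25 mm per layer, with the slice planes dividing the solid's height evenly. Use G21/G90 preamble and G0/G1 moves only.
Reading the render: the shape is a wedge (ramp): 13 × 24 mm base, rising to 10 mm along the y=0 edge and sloping linearly to z=0 at y=24 (dimensions read to the nearest mm from the axis ticks). For the g-code, the solid's height is divided into equal slices at the stated Δz and each level perimeter traced with G1 moves after a G0 lift.

; perimeter-only toolpath
G21 ; units = mm
G90 ; absolute positioning
G28 ; home
; layer 1
G0 Z1.25
G0 X0.00 Y0.00
G1 X13.00 Y0.00
G1 X13.00 Y21.00
G1 X0.00 Y21.00
G1 X0.00 Y0.00
; layer 2
G0 Z2.50
G0 X0.00 Y0.00
G1 X13.00 Y0.00
G1 X13.00 Y18.00
G1 X0.00 Y18.00
G1 X0.00 Y0.00
; layer 3
G0 Z3.75
G0 X0.00 Y0.00
G1 X13.00 Y0.00
G1 X13.00 Y15.00
G1 X0.00 Y15.00
G1 X0.00 Y0.00
; layer 4
G0 Z5.00
G0 X0.00 Y0.00
G1 X13.00 Y0.00
G1 X13.00 Y12.00
G1 X0.00 Y12.00
G1 X0.00 Y0.00
; layer 5
G0 Z6.25
G0 X0.00 Y0.00
G1 X13.00 Y0.00
G1 X13.00 Y9.00
G1 X0.00 Y9.00
G1 X0.00 Y0.00
; layer 6
G0 Z7.50
G0 X0.00 Y0.00
G1 X13.00 Y0.00
G1 X13.00 Y6.00
G1 X0.00 Y6.00
G1 X0.00 Y0.00
; layer 7
G0 Z8.75
G0 X0.00 Y0.00
G1 X13.00 Y0.00
G1 X13.00 Y3.00
G1 X0.00 Y3.00
G1 X0.00 Y0.00
M2 ; end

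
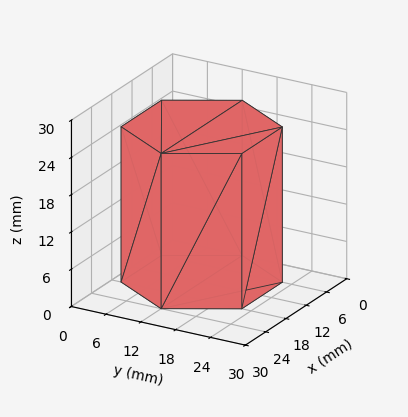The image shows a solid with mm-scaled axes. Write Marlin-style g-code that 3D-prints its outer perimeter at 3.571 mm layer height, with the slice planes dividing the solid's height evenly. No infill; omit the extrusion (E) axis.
Reading the render: the shape is a regular 6-sided prism (a cylinder approximated with 6 flat sides), circumscribed radius ≈ 12 mm, height ≈ 25 mm (dimensions read to the nearest mm from the axis ticks). For the g-code, the solid's height is divided into equal slices at the stated Δz and each level perimeter traced with G1 moves after a G0 lift.

; perimeter-only toolpath
G21 ; units = mm
G90 ; absolute positioning
G28 ; home
; layer 1
G0 Z3.571
G0 X24.000 Y12.000
G1 X18.000 Y22.392
G1 X6.000 Y22.392
G1 X0.000 Y12.000
G1 X6.000 Y1.608
G1 X18.000 Y1.608
G1 X24.000 Y12.000
; layer 2
G0 Z7.143
G0 X24.000 Y12.000
G1 X18.000 Y22.392
G1 X6.000 Y22.392
G1 X0.000 Y12.000
G1 X6.000 Y1.608
G1 X18.000 Y1.608
G1 X24.000 Y12.000
; layer 3
G0 Z10.714
G0 X24.000 Y12.000
G1 X18.000 Y22.392
G1 X6.000 Y22.392
G1 X0.000 Y12.000
G1 X6.000 Y1.608
G1 X18.000 Y1.608
G1 X24.000 Y12.000
; layer 4
G0 Z14.286
G0 X24.000 Y12.000
G1 X18.000 Y22.392
G1 X6.000 Y22.392
G1 X0.000 Y12.000
G1 X6.000 Y1.608
G1 X18.000 Y1.608
G1 X24.000 Y12.000
; layer 5
G0 Z17.857
G0 X24.000 Y12.000
G1 X18.000 Y22.392
G1 X6.000 Y22.392
G1 X0.000 Y12.000
G1 X6.000 Y1.608
G1 X18.000 Y1.608
G1 X24.000 Y12.000
; layer 6
G0 Z21.429
G0 X24.000 Y12.000
G1 X18.000 Y22.392
G1 X6.000 Y22.392
G1 X0.000 Y12.000
G1 X6.000 Y1.608
G1 X18.000 Y1.608
G1 X24.000 Y12.000
; layer 7
G0 Z25.000
G0 X24.000 Y12.000
G1 X18.000 Y22.392
G1 X6.000 Y22.392
G1 X0.000 Y12.000
G1 X6.000 Y1.608
G1 X18.000 Y1.608
G1 X24.000 Y12.000
M2 ; end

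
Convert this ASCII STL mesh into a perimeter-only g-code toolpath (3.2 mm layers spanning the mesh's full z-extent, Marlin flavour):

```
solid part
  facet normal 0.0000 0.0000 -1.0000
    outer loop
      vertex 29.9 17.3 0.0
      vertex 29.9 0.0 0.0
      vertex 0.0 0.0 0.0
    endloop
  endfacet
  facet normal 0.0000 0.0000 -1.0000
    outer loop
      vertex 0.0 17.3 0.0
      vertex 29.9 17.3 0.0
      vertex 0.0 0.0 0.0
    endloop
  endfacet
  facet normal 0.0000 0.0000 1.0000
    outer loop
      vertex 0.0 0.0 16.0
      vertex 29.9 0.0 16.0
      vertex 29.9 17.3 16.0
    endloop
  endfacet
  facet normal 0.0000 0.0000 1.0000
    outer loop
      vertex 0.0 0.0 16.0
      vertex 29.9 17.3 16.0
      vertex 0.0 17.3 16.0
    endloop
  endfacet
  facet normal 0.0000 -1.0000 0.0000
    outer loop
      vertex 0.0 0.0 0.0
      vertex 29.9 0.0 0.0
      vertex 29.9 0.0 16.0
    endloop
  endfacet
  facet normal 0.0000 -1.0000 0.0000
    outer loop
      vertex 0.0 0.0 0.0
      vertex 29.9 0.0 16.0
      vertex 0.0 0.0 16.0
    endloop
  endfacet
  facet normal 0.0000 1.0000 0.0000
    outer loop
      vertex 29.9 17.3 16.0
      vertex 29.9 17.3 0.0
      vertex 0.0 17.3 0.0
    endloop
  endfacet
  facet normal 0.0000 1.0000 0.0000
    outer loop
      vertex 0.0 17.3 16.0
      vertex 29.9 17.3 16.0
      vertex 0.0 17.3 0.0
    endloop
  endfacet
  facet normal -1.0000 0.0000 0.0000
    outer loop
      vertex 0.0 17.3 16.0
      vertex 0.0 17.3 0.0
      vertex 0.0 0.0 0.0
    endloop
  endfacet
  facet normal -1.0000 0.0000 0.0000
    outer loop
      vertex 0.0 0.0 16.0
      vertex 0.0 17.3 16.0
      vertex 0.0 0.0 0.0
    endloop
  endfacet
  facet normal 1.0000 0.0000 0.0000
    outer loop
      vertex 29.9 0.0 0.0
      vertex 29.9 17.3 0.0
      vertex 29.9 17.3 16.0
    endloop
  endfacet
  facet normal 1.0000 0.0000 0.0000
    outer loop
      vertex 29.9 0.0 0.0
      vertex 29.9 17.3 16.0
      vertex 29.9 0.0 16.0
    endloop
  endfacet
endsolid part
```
; perimeter-only toolpath
G21 ; units = mm
G90 ; absolute positioning
G28 ; home
; layer 1
G0 Z3.2
G0 X0.0 Y0.0
G1 X29.9 Y0.0
G1 X29.9 Y17.3
G1 X0.0 Y17.3
G1 X0.0 Y0.0
; layer 2
G0 Z6.4
G0 X0.0 Y0.0
G1 X29.9 Y0.0
G1 X29.9 Y17.3
G1 X0.0 Y17.3
G1 X0.0 Y0.0
; layer 3
G0 Z9.6
G0 X0.0 Y0.0
G1 X29.9 Y0.0
G1 X29.9 Y17.3
G1 X0.0 Y17.3
G1 X0.0 Y0.0
; layer 4
G0 Z12.8
G0 X0.0 Y0.0
G1 X29.9 Y0.0
G1 X29.9 Y17.3
G1 X0.0 Y17.3
G1 X0.0 Y0.0
; layer 5
G0 Z16.0
G0 X0.0 Y0.0
G1 X29.9 Y0.0
G1 X29.9 Y17.3
G1 X0.0 Y17.3
G1 X0.0 Y0.0
M2 ; end

The solid is a rectangular box, roughly 29.9 × 17.3 mm footprint and 16 mm tall. Slicing at Δz = 3.2 mm — 5 equal slices spanning the solid's height, so layer i sits at z = i·h/5 — gives 5 non-empty perimeters. Each is a 4-segment closed polygon; G0 lifts to the layer z and rapids to the start vertex, then G1 traces the edges.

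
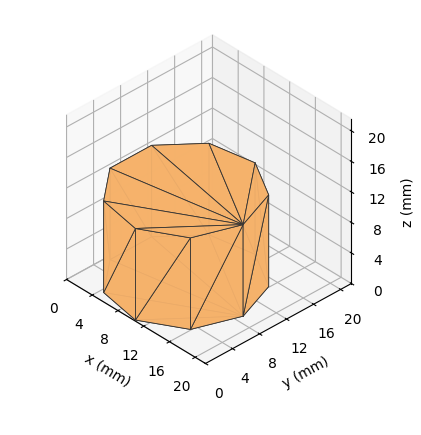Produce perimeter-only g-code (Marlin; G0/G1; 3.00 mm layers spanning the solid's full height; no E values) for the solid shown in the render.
Reading the render: the shape is a regular 9-sided prism (a cylinder approximated with 9 flat sides), circumscribed radius ≈ 9 mm, height ≈ 12 mm (dimensions read to the nearest mm from the axis ticks). For the g-code, the solid's height is divided into equal slices at the stated Δz and each level perimeter traced with G1 moves after a G0 lift.

; perimeter-only toolpath
G21 ; units = mm
G90 ; absolute positioning
G28 ; home
; layer 1
G0 Z3.00
G0 X18.00 Y9.00
G1 X15.89 Y14.79
G1 X10.56 Y17.86
G1 X4.50 Y16.79
G1 X0.54 Y12.08
G1 X0.54 Y5.92
G1 X4.50 Y1.21
G1 X10.56 Y0.14
G1 X15.89 Y3.21
G1 X18.00 Y9.00
; layer 2
G0 Z6.00
G0 X18.00 Y9.00
G1 X15.89 Y14.79
G1 X10.56 Y17.86
G1 X4.50 Y16.79
G1 X0.54 Y12.08
G1 X0.54 Y5.92
G1 X4.50 Y1.21
G1 X10.56 Y0.14
G1 X15.89 Y3.21
G1 X18.00 Y9.00
; layer 3
G0 Z9.00
G0 X18.00 Y9.00
G1 X15.89 Y14.79
G1 X10.56 Y17.86
G1 X4.50 Y16.79
G1 X0.54 Y12.08
G1 X0.54 Y5.92
G1 X4.50 Y1.21
G1 X10.56 Y0.14
G1 X15.89 Y3.21
G1 X18.00 Y9.00
; layer 4
G0 Z12.00
G0 X18.00 Y9.00
G1 X15.89 Y14.79
G1 X10.56 Y17.86
G1 X4.50 Y16.79
G1 X0.54 Y12.08
G1 X0.54 Y5.92
G1 X4.50 Y1.21
G1 X10.56 Y0.14
G1 X15.89 Y3.21
G1 X18.00 Y9.00
M2 ; end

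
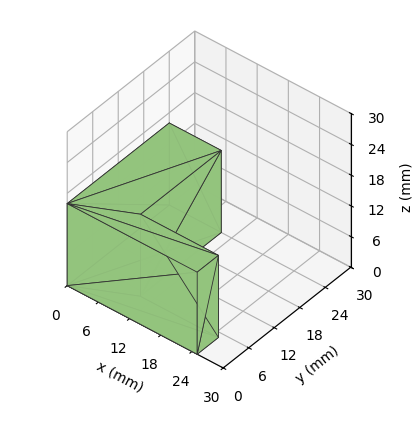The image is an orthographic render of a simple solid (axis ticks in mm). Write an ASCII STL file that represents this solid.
Reading the render: the shape is an L-shaped prism: outer 25 × 24 mm, arm thicknesses ≈ 5 mm (horizontal) and 10 mm (vertical), extruded 16 mm in z (dimensions read to the nearest mm from the axis ticks). For the STL, each face is triangulated and given an outward normal.

solid part
  facet normal 0.0000 0.0000 -1.0000
    outer loop
      vertex 25.0 5.0 0.0
      vertex 25.0 0.0 0.0
      vertex 0.0 0.0 0.0
    endloop
  endfacet
  facet normal 0.0000 0.0000 -1.0000
    outer loop
      vertex 10.0 5.0 0.0
      vertex 25.0 5.0 0.0
      vertex 0.0 0.0 0.0
    endloop
  endfacet
  facet normal 0.0000 0.0000 -1.0000
    outer loop
      vertex 10.0 24.0 0.0
      vertex 10.0 5.0 0.0
      vertex 0.0 0.0 0.0
    endloop
  endfacet
  facet normal 0.0000 0.0000 -1.0000
    outer loop
      vertex 0.0 24.0 0.0
      vertex 10.0 24.0 0.0
      vertex 0.0 0.0 0.0
    endloop
  endfacet
  facet normal 0.0000 0.0000 1.0000
    outer loop
      vertex 0.0 0.0 16.0
      vertex 25.0 0.0 16.0
      vertex 25.0 5.0 16.0
    endloop
  endfacet
  facet normal 0.0000 0.0000 1.0000
    outer loop
      vertex 0.0 0.0 16.0
      vertex 25.0 5.0 16.0
      vertex 10.0 5.0 16.0
    endloop
  endfacet
  facet normal 0.0000 0.0000 1.0000
    outer loop
      vertex 0.0 0.0 16.0
      vertex 10.0 5.0 16.0
      vertex 10.0 24.0 16.0
    endloop
  endfacet
  facet normal 0.0000 0.0000 1.0000
    outer loop
      vertex 0.0 0.0 16.0
      vertex 10.0 24.0 16.0
      vertex 0.0 24.0 16.0
    endloop
  endfacet
  facet normal 0.0000 -1.0000 0.0000
    outer loop
      vertex 0.0 0.0 0.0
      vertex 25.0 0.0 0.0
      vertex 25.0 0.0 16.0
    endloop
  endfacet
  facet normal 0.0000 -1.0000 0.0000
    outer loop
      vertex 0.0 0.0 0.0
      vertex 25.0 0.0 16.0
      vertex 0.0 0.0 16.0
    endloop
  endfacet
  facet normal 1.0000 0.0000 0.0000
    outer loop
      vertex 25.0 0.0 0.0
      vertex 25.0 5.0 0.0
      vertex 25.0 5.0 16.0
    endloop
  endfacet
  facet normal 1.0000 0.0000 0.0000
    outer loop
      vertex 25.0 0.0 0.0
      vertex 25.0 5.0 16.0
      vertex 25.0 0.0 16.0
    endloop
  endfacet
  facet normal 0.0000 1.0000 0.0000
    outer loop
      vertex 25.0 5.0 0.0
      vertex 10.0 5.0 0.0
      vertex 10.0 5.0 16.0
    endloop
  endfacet
  facet normal 0.0000 1.0000 0.0000
    outer loop
      vertex 25.0 5.0 0.0
      vertex 10.0 5.0 16.0
      vertex 25.0 5.0 16.0
    endloop
  endfacet
  facet normal 1.0000 0.0000 0.0000
    outer loop
      vertex 10.0 5.0 0.0
      vertex 10.0 24.0 0.0
      vertex 10.0 24.0 16.0
    endloop
  endfacet
  facet normal 1.0000 0.0000 0.0000
    outer loop
      vertex 10.0 5.0 0.0
      vertex 10.0 24.0 16.0
      vertex 10.0 5.0 16.0
    endloop
  endfacet
  facet normal 0.0000 1.0000 0.0000
    outer loop
      vertex 10.0 24.0 0.0
      vertex 0.0 24.0 0.0
      vertex 0.0 24.0 16.0
    endloop
  endfacet
  facet normal 0.0000 1.0000 0.0000
    outer loop
      vertex 10.0 24.0 0.0
      vertex 0.0 24.0 16.0
      vertex 10.0 24.0 16.0
    endloop
  endfacet
  facet normal -1.0000 0.0000 0.0000
    outer loop
      vertex 0.0 24.0 0.0
      vertex 0.0 0.0 0.0
      vertex 0.0 0.0 16.0
    endloop
  endfacet
  facet normal -1.0000 0.0000 0.0000
    outer loop
      vertex 0.0 24.0 0.0
      vertex 0.0 0.0 16.0
      vertex 0.0 24.0 16.0
    endloop
  endfacet
endsolid part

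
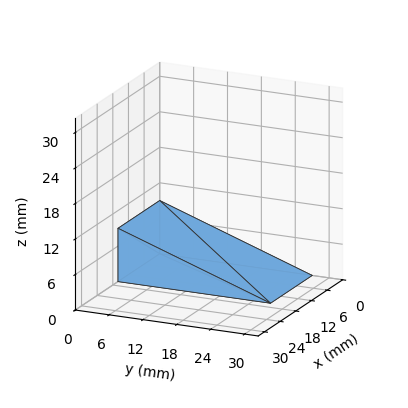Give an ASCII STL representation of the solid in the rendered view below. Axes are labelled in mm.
Reading the render: the shape is a wedge (ramp): 16 × 27 mm base, rising to 9 mm along the y=0 edge and sloping linearly to z=0 at y=27 (dimensions read to the nearest mm from the axis ticks). For the STL, each face is triangulated and given an outward normal.

solid part
  facet normal 0.0000 0.0000 -1.0000
    outer loop
      vertex 16.0 27.0 0.0
      vertex 16.0 0.0 0.0
      vertex 0.0 0.0 0.0
    endloop
  endfacet
  facet normal 0.0000 0.0000 -1.0000
    outer loop
      vertex 0.0 27.0 0.0
      vertex 16.0 27.0 0.0
      vertex 0.0 0.0 0.0
    endloop
  endfacet
  facet normal 0.0000 -1.0000 0.0000
    outer loop
      vertex 0.0 0.0 0.0
      vertex 16.0 0.0 0.0
      vertex 16.0 0.0 9.0
    endloop
  endfacet
  facet normal 0.0000 -1.0000 0.0000
    outer loop
      vertex 0.0 0.0 0.0
      vertex 16.0 0.0 9.0
      vertex 0.0 0.0 9.0
    endloop
  endfacet
  facet normal 0.0000 0.3162 0.9487
    outer loop
      vertex 0.0 0.0 9.0
      vertex 16.0 0.0 9.0
      vertex 16.0 27.0 0.0
    endloop
  endfacet
  facet normal 0.0000 0.3162 0.9487
    outer loop
      vertex 0.0 0.0 9.0
      vertex 16.0 27.0 0.0
      vertex 0.0 27.0 0.0
    endloop
  endfacet
  facet normal -1.0000 0.0000 0.0000
    outer loop
      vertex 0.0 0.0 9.0
      vertex 0.0 27.0 0.0
      vertex 0.0 0.0 0.0
    endloop
  endfacet
  facet normal 1.0000 0.0000 0.0000
    outer loop
      vertex 16.0 0.0 0.0
      vertex 16.0 27.0 0.0
      vertex 16.0 0.0 9.0
    endloop
  endfacet
endsolid part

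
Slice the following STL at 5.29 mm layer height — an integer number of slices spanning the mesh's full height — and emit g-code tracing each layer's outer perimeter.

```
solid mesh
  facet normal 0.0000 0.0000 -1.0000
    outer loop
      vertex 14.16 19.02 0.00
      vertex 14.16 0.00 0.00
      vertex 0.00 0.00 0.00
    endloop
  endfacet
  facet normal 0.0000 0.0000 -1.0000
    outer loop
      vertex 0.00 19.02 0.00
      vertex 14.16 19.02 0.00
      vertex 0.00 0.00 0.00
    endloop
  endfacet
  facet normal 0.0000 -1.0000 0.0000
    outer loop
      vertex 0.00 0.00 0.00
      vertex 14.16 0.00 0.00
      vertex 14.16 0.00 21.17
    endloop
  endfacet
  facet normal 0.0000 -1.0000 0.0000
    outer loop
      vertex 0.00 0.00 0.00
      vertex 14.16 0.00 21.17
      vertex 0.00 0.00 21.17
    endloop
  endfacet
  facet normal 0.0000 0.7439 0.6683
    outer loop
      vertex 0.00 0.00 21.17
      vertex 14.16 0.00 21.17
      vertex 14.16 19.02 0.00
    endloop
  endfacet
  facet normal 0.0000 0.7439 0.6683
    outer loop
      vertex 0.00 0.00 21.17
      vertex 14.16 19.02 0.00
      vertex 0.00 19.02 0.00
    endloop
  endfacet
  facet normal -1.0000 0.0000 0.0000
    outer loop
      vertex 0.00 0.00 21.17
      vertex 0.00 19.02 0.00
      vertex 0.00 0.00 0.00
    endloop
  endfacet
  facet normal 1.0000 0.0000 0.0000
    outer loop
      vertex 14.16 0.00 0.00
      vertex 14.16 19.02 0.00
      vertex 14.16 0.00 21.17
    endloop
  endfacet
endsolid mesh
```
; perimeter-only toolpath
G21 ; units = mm
G90 ; absolute positioning
G28 ; home
; layer 1
G0 Z5.29
G0 X0.00 Y0.00
G1 X14.16 Y0.00
G1 X14.16 Y14.27
G1 X0.00 Y14.27
G1 X0.00 Y0.00
; layer 2
G0 Z10.59
G0 X0.00 Y0.00
G1 X14.16 Y0.00
G1 X14.16 Y9.51
G1 X0.00 Y9.51
G1 X0.00 Y0.00
; layer 3
G0 Z15.88
G0 X0.00 Y0.00
G1 X14.16 Y0.00
G1 X14.16 Y4.75
G1 X0.00 Y4.75
G1 X0.00 Y0.00
M2 ; end

The solid is a wedge (ramp): 14.2 × 19 mm base, rising to 21.2 mm along the y=0 edge and sloping linearly to z=0 at y=19. Slicing at Δz = 5.29 mm — 4 equal slices spanning the solid's height, so layer i sits at z = i·h/4 — gives 3 non-empty perimeters. Each is a 4-segment closed polygon; G0 lifts to the layer z and rapids to the start vertex, then G1 traces the edges. The cross-section shrinks linearly with z (the slice at the apex is degenerate and omitted).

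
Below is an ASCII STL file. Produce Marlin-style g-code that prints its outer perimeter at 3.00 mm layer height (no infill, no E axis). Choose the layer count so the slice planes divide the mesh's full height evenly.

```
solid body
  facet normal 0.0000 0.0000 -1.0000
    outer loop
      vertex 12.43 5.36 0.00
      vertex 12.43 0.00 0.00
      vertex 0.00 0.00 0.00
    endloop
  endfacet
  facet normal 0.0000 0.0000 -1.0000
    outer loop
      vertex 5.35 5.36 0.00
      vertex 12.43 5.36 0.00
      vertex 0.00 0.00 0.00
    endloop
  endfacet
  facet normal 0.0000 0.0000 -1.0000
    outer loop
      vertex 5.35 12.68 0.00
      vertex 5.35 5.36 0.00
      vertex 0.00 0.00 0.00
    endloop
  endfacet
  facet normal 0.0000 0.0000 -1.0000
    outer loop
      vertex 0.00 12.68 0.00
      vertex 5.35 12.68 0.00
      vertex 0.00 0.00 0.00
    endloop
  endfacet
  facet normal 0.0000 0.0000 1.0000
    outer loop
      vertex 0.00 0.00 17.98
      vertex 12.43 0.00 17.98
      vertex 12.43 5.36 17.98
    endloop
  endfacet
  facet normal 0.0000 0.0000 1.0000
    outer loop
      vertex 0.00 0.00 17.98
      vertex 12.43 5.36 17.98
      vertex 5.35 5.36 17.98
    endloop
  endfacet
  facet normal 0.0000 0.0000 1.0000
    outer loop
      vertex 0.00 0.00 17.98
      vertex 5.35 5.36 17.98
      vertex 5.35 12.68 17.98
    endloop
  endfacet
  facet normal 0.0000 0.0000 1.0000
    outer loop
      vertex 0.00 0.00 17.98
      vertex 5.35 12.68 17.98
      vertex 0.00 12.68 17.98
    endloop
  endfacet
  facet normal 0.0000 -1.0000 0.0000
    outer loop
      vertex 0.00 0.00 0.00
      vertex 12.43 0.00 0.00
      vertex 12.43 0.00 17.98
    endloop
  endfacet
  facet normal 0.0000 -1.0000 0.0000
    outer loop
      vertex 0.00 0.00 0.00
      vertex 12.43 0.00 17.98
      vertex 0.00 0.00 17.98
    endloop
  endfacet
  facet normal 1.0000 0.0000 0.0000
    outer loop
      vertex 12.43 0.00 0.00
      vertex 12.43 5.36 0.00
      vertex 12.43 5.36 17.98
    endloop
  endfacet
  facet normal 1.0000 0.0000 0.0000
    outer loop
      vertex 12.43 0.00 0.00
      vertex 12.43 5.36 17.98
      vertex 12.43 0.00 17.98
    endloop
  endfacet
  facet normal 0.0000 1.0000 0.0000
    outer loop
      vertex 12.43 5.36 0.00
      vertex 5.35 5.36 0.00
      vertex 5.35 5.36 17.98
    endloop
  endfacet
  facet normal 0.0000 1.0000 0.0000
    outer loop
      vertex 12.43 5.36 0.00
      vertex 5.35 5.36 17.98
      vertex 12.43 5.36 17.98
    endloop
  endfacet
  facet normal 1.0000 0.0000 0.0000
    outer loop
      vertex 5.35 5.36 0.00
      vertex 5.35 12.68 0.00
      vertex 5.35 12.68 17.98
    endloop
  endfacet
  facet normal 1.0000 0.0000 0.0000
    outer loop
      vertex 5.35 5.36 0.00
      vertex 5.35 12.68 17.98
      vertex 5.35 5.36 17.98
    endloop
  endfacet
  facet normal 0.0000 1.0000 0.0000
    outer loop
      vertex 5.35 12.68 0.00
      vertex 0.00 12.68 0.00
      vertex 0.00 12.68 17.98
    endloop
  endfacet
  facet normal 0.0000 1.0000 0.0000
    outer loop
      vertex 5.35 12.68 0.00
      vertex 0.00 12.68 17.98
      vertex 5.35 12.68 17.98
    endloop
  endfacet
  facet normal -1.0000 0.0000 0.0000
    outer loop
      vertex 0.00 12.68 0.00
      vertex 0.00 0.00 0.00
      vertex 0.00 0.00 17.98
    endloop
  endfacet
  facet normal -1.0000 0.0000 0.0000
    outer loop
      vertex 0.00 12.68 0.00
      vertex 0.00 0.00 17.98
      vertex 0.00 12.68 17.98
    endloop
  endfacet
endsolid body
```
; perimeter-only toolpath
G21 ; units = mm
G90 ; absolute positioning
G28 ; home
; layer 1
G0 Z3.00
G0 X0.00 Y0.00
G1 X12.43 Y0.00
G1 X12.43 Y5.36
G1 X5.35 Y5.36
G1 X5.35 Y12.68
G1 X0.00 Y12.68
G1 X0.00 Y0.00
; layer 2
G0 Z5.99
G0 X0.00 Y0.00
G1 X12.43 Y0.00
G1 X12.43 Y5.36
G1 X5.35 Y5.36
G1 X5.35 Y12.68
G1 X0.00 Y12.68
G1 X0.00 Y0.00
; layer 3
G0 Z8.99
G0 X0.00 Y0.00
G1 X12.43 Y0.00
G1 X12.43 Y5.36
G1 X5.35 Y5.36
G1 X5.35 Y12.68
G1 X0.00 Y12.68
G1 X0.00 Y0.00
; layer 4
G0 Z11.99
G0 X0.00 Y0.00
G1 X12.43 Y0.00
G1 X12.43 Y5.36
G1 X5.35 Y5.36
G1 X5.35 Y12.68
G1 X0.00 Y12.68
G1 X0.00 Y0.00
; layer 5
G0 Z14.98
G0 X0.00 Y0.00
G1 X12.43 Y0.00
G1 X12.43 Y5.36
G1 X5.35 Y5.36
G1 X5.35 Y12.68
G1 X0.00 Y12.68
G1 X0.00 Y0.00
; layer 6
G0 Z17.98
G0 X0.00 Y0.00
G1 X12.43 Y0.00
G1 X12.43 Y5.36
G1 X5.35 Y5.36
G1 X5.35 Y12.68
G1 X0.00 Y12.68
G1 X0.00 Y0.00
M2 ; end

The solid is an L-shaped prism: outer 12.4 × 12.7 mm, arm thicknesses ≈ 5.36 mm (horizontal) and 5.35 mm (vertical), extruded 18 mm in z. Slicing at Δz = 3.00 mm — 6 equal slices spanning the solid's height, so layer i sits at z = i·h/6 — gives 6 non-empty perimeters. Each is a 6-segment closed polygon; G0 lifts to the layer z and rapids to the start vertex, then G1 traces the edges.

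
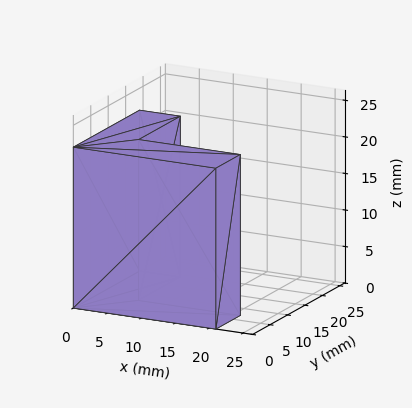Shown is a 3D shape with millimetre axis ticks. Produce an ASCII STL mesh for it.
Reading the render: the shape is an L-shaped prism: outer 21 × 19 mm, arm thicknesses ≈ 7 mm (horizontal) and 6 mm (vertical), extruded 22 mm in z (dimensions read to the nearest mm from the axis ticks). For the STL, each face is triangulated and given an outward normal.

solid part
  facet normal 0.0000 0.0000 -1.0000
    outer loop
      vertex 21.0 7.0 0.0
      vertex 21.0 0.0 0.0
      vertex 0.0 0.0 0.0
    endloop
  endfacet
  facet normal 0.0000 0.0000 -1.0000
    outer loop
      vertex 6.0 7.0 0.0
      vertex 21.0 7.0 0.0
      vertex 0.0 0.0 0.0
    endloop
  endfacet
  facet normal 0.0000 0.0000 -1.0000
    outer loop
      vertex 6.0 19.0 0.0
      vertex 6.0 7.0 0.0
      vertex 0.0 0.0 0.0
    endloop
  endfacet
  facet normal 0.0000 0.0000 -1.0000
    outer loop
      vertex 0.0 19.0 0.0
      vertex 6.0 19.0 0.0
      vertex 0.0 0.0 0.0
    endloop
  endfacet
  facet normal 0.0000 0.0000 1.0000
    outer loop
      vertex 0.0 0.0 22.0
      vertex 21.0 0.0 22.0
      vertex 21.0 7.0 22.0
    endloop
  endfacet
  facet normal 0.0000 0.0000 1.0000
    outer loop
      vertex 0.0 0.0 22.0
      vertex 21.0 7.0 22.0
      vertex 6.0 7.0 22.0
    endloop
  endfacet
  facet normal 0.0000 0.0000 1.0000
    outer loop
      vertex 0.0 0.0 22.0
      vertex 6.0 7.0 22.0
      vertex 6.0 19.0 22.0
    endloop
  endfacet
  facet normal 0.0000 0.0000 1.0000
    outer loop
      vertex 0.0 0.0 22.0
      vertex 6.0 19.0 22.0
      vertex 0.0 19.0 22.0
    endloop
  endfacet
  facet normal 0.0000 -1.0000 0.0000
    outer loop
      vertex 0.0 0.0 0.0
      vertex 21.0 0.0 0.0
      vertex 21.0 0.0 22.0
    endloop
  endfacet
  facet normal 0.0000 -1.0000 0.0000
    outer loop
      vertex 0.0 0.0 0.0
      vertex 21.0 0.0 22.0
      vertex 0.0 0.0 22.0
    endloop
  endfacet
  facet normal 1.0000 0.0000 0.0000
    outer loop
      vertex 21.0 0.0 0.0
      vertex 21.0 7.0 0.0
      vertex 21.0 7.0 22.0
    endloop
  endfacet
  facet normal 1.0000 0.0000 0.0000
    outer loop
      vertex 21.0 0.0 0.0
      vertex 21.0 7.0 22.0
      vertex 21.0 0.0 22.0
    endloop
  endfacet
  facet normal 0.0000 1.0000 0.0000
    outer loop
      vertex 21.0 7.0 0.0
      vertex 6.0 7.0 0.0
      vertex 6.0 7.0 22.0
    endloop
  endfacet
  facet normal 0.0000 1.0000 0.0000
    outer loop
      vertex 21.0 7.0 0.0
      vertex 6.0 7.0 22.0
      vertex 21.0 7.0 22.0
    endloop
  endfacet
  facet normal 1.0000 0.0000 0.0000
    outer loop
      vertex 6.0 7.0 0.0
      vertex 6.0 19.0 0.0
      vertex 6.0 19.0 22.0
    endloop
  endfacet
  facet normal 1.0000 0.0000 0.0000
    outer loop
      vertex 6.0 7.0 0.0
      vertex 6.0 19.0 22.0
      vertex 6.0 7.0 22.0
    endloop
  endfacet
  facet normal 0.0000 1.0000 0.0000
    outer loop
      vertex 6.0 19.0 0.0
      vertex 0.0 19.0 0.0
      vertex 0.0 19.0 22.0
    endloop
  endfacet
  facet normal 0.0000 1.0000 0.0000
    outer loop
      vertex 6.0 19.0 0.0
      vertex 0.0 19.0 22.0
      vertex 6.0 19.0 22.0
    endloop
  endfacet
  facet normal -1.0000 0.0000 0.0000
    outer loop
      vertex 0.0 19.0 0.0
      vertex 0.0 0.0 0.0
      vertex 0.0 0.0 22.0
    endloop
  endfacet
  facet normal -1.0000 0.0000 0.0000
    outer loop
      vertex 0.0 19.0 0.0
      vertex 0.0 0.0 22.0
      vertex 0.0 19.0 22.0
    endloop
  endfacet
endsolid part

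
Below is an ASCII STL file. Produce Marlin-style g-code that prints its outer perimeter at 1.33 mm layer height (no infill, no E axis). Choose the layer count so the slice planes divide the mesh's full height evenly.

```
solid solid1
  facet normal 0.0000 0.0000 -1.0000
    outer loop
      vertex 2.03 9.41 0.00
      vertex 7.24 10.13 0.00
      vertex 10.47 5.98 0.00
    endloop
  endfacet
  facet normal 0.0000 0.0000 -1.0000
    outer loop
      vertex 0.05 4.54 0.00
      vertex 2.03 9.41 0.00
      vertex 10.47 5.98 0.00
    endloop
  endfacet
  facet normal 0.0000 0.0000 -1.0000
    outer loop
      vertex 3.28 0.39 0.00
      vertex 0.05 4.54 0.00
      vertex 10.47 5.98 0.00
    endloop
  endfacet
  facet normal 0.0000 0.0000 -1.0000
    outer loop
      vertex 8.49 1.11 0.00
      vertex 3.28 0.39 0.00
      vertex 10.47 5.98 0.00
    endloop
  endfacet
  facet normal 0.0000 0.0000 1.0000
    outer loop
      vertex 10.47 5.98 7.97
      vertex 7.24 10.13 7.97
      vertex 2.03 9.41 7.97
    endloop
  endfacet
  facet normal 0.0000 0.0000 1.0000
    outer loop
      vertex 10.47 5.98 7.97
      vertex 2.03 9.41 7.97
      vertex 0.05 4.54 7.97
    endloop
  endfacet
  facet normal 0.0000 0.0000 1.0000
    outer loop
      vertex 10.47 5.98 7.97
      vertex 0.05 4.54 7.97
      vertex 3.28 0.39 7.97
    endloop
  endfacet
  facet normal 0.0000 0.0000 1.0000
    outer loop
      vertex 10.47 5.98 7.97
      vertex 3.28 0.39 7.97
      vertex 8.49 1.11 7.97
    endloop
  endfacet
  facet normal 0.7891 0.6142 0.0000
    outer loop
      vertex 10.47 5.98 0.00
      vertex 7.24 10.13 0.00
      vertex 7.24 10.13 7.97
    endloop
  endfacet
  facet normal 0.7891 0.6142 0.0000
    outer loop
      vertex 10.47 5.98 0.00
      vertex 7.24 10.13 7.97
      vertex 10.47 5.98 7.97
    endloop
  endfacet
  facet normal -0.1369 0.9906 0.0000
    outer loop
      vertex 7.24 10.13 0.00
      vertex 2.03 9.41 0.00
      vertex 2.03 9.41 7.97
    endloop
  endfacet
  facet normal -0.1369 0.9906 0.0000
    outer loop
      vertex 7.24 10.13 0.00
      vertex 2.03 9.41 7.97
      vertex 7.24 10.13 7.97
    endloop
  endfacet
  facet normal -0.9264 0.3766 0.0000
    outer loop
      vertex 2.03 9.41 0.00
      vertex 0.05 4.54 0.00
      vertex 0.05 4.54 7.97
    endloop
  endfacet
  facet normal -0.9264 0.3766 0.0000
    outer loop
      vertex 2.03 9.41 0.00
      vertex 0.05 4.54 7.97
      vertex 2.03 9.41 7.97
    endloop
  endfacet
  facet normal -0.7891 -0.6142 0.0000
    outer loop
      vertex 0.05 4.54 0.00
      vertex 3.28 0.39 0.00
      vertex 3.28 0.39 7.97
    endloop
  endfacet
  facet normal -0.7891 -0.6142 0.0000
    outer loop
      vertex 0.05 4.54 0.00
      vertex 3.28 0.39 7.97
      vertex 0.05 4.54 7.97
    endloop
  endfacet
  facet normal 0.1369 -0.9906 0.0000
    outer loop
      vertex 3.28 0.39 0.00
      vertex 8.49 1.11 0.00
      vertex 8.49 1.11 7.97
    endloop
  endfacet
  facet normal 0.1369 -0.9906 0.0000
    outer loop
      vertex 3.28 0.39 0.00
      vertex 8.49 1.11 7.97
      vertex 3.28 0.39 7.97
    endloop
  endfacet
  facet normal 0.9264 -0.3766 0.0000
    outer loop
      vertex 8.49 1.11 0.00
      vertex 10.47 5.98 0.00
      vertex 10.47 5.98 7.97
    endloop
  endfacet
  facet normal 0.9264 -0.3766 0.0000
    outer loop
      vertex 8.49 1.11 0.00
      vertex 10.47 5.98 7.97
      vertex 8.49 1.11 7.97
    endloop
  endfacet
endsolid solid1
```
; perimeter-only toolpath
G21 ; units = mm
G90 ; absolute positioning
G28 ; home
; layer 1
G0 Z1.33
G0 X10.47 Y5.98
G1 X7.24 Y10.13
G1 X2.03 Y9.41
G1 X0.05 Y4.54
G1 X3.28 Y0.39
G1 X8.49 Y1.11
G1 X10.47 Y5.98
; layer 2
G0 Z2.66
G0 X10.47 Y5.98
G1 X7.24 Y10.13
G1 X2.03 Y9.41
G1 X0.05 Y4.54
G1 X3.28 Y0.39
G1 X8.49 Y1.11
G1 X10.47 Y5.98
; layer 3
G0 Z3.99
G0 X10.47 Y5.98
G1 X7.24 Y10.13
G1 X2.03 Y9.41
G1 X0.05 Y4.54
G1 X3.28 Y0.39
G1 X8.49 Y1.11
G1 X10.47 Y5.98
; layer 4
G0 Z5.31
G0 X10.47 Y5.98
G1 X7.24 Y10.13
G1 X2.03 Y9.41
G1 X0.05 Y4.54
G1 X3.28 Y0.39
G1 X8.49 Y1.11
G1 X10.47 Y5.98
; layer 5
G0 Z6.64
G0 X10.47 Y5.98
G1 X7.24 Y10.13
G1 X2.03 Y9.41
G1 X0.05 Y4.54
G1 X3.28 Y0.39
G1 X8.49 Y1.11
G1 X10.47 Y5.98
; layer 6
G0 Z7.97
G0 X10.47 Y5.98
G1 X7.24 Y10.13
G1 X2.03 Y9.41
G1 X0.05 Y4.54
G1 X3.28 Y0.39
G1 X8.49 Y1.11
G1 X10.47 Y5.98
M2 ; end

The solid is a regular 6-sided prism (a cylinder approximated with 6 flat sides), circumscribed radius ≈ 5.26 mm, height ≈ 7.97 mm. Slicing at Δz = 1.33 mm — 6 equal slices spanning the solid's height, so layer i sits at z = i·h/6 — gives 6 non-empty perimeters. Each is a 6-segment closed polygon; G0 lifts to the layer z and rapids to the start vertex, then G1 traces the edges.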